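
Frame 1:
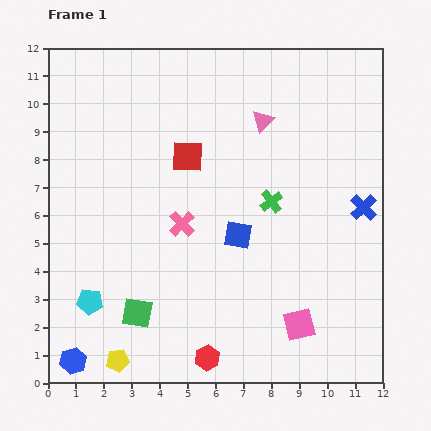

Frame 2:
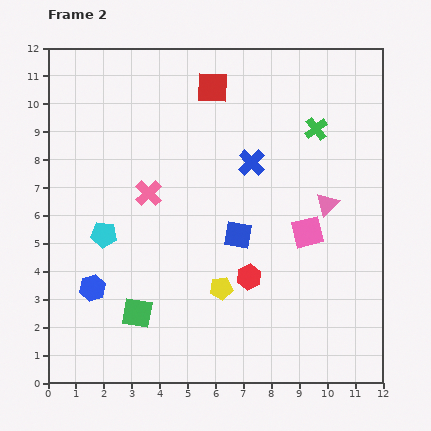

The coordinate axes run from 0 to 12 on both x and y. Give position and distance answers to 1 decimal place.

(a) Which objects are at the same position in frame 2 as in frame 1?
the blue square, the green square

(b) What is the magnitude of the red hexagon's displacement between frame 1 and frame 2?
3.3

The red hexagon moved from (5.7, 0.9) to (7.2, 3.8), a distance of √(1.5² + 2.9²) ≈ 3.3.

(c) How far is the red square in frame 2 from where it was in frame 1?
2.7

The red square moved from (5.0, 8.1) to (5.9, 10.6), a distance of √(0.9² + 2.5²) ≈ 2.7.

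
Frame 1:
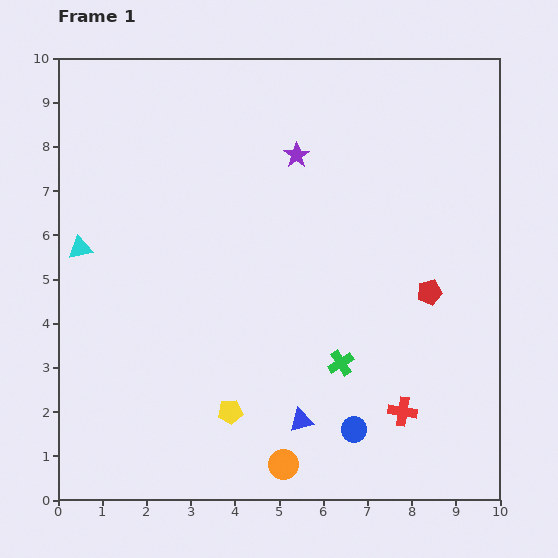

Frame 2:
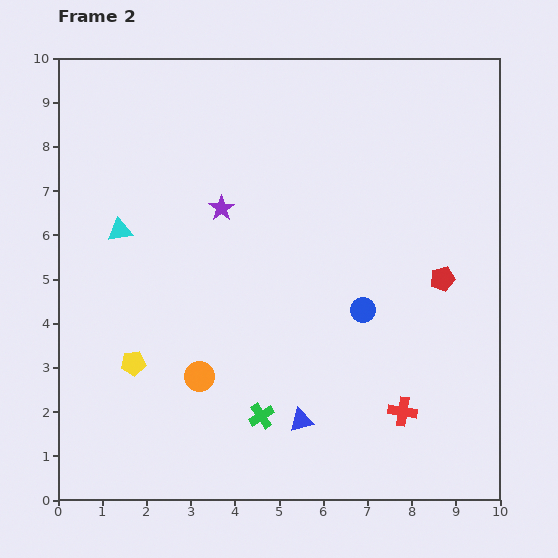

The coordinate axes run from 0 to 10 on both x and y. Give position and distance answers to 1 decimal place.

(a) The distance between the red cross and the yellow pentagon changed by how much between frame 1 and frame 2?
+2.3

Distance in frame 1: 3.9. Distance in frame 2: 6.2.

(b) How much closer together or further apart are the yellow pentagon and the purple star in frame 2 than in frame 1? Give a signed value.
-2.0

Distance in frame 1: 6.0. Distance in frame 2: 4.0.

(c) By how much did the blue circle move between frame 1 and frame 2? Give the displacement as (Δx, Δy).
(0.2, 2.7)

The blue circle was at (6.7, 1.6) in frame 1 and (6.9, 4.3) in frame 2.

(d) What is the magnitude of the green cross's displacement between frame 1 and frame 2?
2.2

The green cross moved from (6.4, 3.1) to (4.6, 1.9), a distance of √(1.8² + 1.2²) ≈ 2.2.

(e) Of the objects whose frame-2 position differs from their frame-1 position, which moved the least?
the red pentagon

(moved 0.4)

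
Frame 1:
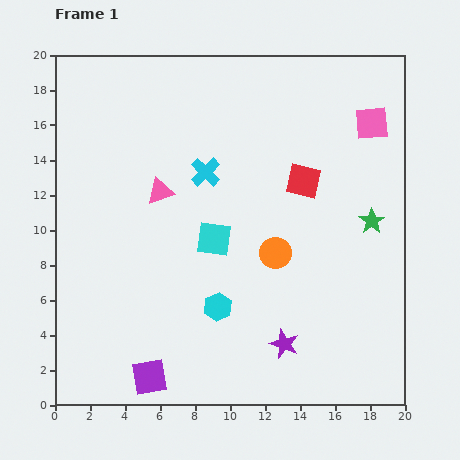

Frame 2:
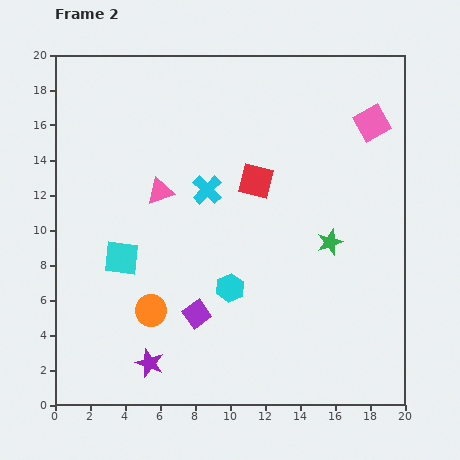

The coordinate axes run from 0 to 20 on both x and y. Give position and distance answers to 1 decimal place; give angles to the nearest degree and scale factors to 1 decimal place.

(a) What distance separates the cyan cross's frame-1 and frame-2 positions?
1.0

The cyan cross moved from (8.6, 13.3) to (8.7, 12.3), a distance of √(0.1² + 1.0²) ≈ 1.0.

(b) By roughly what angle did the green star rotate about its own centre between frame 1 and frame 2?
15° clockwise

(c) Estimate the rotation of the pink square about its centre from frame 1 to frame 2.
24° counter-clockwise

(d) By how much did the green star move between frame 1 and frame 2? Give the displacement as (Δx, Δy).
(-2.4, -1.2)

The green star was at (18.1, 10.5) in frame 1 and (15.7, 9.3) in frame 2.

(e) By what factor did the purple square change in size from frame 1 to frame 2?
0.7×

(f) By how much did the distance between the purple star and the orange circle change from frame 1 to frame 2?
-2.2

Distance in frame 1: 5.2. Distance in frame 2: 3.0.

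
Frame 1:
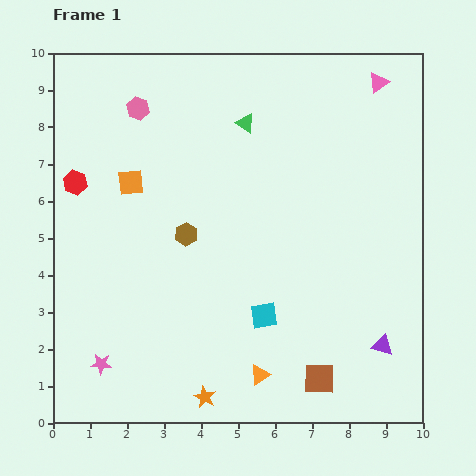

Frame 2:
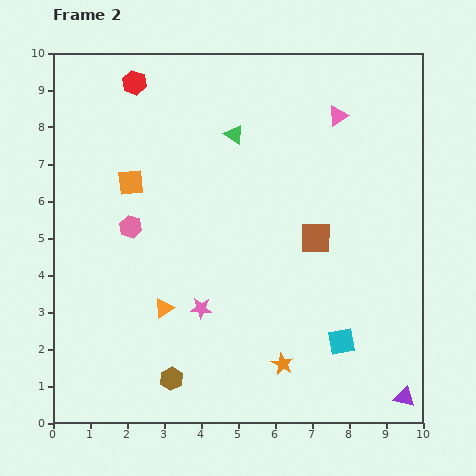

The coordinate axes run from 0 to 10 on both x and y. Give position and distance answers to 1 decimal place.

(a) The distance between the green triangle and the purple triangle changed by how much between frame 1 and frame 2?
+1.5

Distance in frame 1: 7.0. Distance in frame 2: 8.5.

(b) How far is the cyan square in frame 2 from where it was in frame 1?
2.2

The cyan square moved from (5.7, 2.9) to (7.8, 2.2), a distance of √(2.1² + 0.7²) ≈ 2.2.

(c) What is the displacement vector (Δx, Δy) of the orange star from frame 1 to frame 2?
(2.1, 0.9)

The orange star was at (4.1, 0.7) in frame 1 and (6.2, 1.6) in frame 2.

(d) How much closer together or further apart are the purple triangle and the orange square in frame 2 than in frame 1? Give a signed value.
+1.3

Distance in frame 1: 8.1. Distance in frame 2: 9.4.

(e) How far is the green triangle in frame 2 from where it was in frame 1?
0.4

The green triangle moved from (5.2, 8.1) to (4.9, 7.8), a distance of √(0.3² + 0.3²) ≈ 0.4.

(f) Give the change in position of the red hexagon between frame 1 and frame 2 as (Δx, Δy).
(1.6, 2.7)

The red hexagon was at (0.6, 6.5) in frame 1 and (2.2, 9.2) in frame 2.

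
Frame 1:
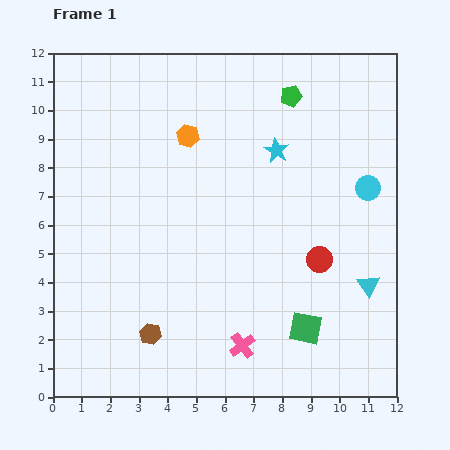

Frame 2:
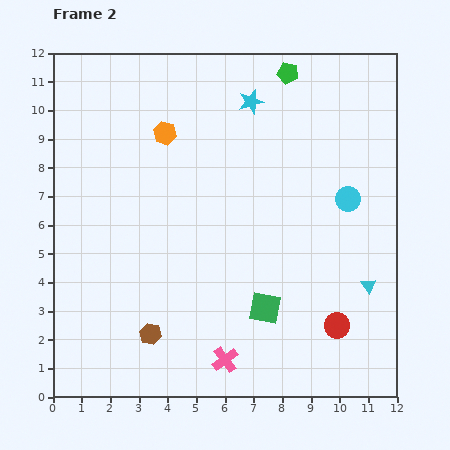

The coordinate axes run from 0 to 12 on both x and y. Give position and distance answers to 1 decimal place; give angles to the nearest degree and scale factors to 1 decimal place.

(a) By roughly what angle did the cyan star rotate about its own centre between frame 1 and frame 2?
26° clockwise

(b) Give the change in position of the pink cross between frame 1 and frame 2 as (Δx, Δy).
(-0.6, -0.5)

The pink cross was at (6.6, 1.8) in frame 1 and (6.0, 1.3) in frame 2.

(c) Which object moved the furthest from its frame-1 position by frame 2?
the red circle

(moved 2.4; next 1.9)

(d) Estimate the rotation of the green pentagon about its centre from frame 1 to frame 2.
27° clockwise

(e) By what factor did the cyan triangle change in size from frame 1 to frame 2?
0.7×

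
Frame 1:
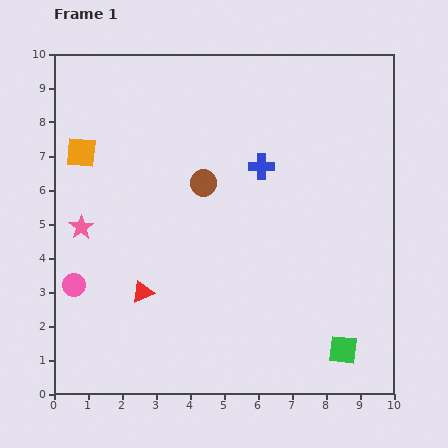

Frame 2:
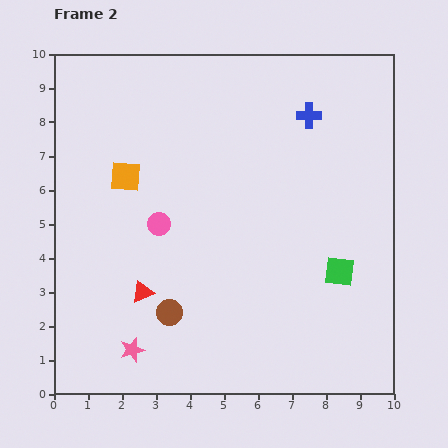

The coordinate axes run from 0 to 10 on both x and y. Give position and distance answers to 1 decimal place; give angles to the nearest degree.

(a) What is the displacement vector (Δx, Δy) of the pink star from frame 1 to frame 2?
(1.5, -3.6)

The pink star was at (0.8, 4.9) in frame 1 and (2.3, 1.3) in frame 2.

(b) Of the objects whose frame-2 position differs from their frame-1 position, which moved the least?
the orange square

(moved 1.5)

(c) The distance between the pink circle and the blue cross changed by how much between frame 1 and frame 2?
-1.1

Distance in frame 1: 6.5. Distance in frame 2: 5.4.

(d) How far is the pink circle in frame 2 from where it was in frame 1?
3.1

The pink circle moved from (0.6, 3.2) to (3.1, 5.0), a distance of √(2.5² + 1.8²) ≈ 3.1.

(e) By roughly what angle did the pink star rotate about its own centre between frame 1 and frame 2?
17° clockwise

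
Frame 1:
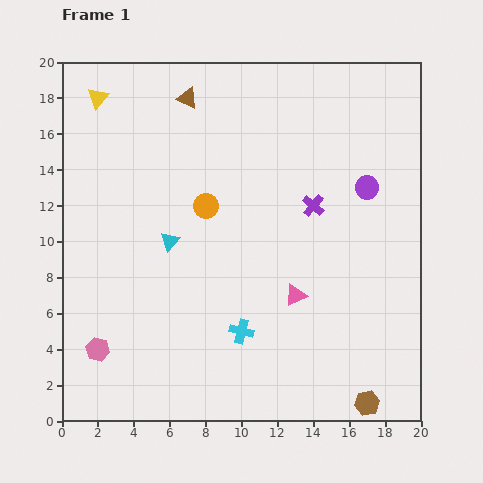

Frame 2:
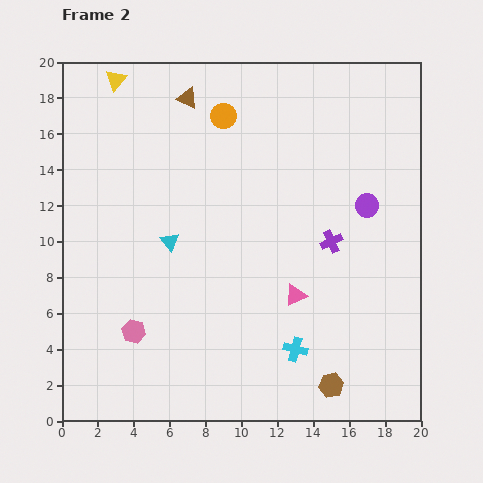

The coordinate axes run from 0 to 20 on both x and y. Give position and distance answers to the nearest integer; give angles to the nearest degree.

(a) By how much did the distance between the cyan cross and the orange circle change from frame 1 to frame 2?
+7

Distance in frame 1: 7. Distance in frame 2: 14.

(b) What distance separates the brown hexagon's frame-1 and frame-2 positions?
2

The brown hexagon moved from (17, 1) to (15, 2), a distance of √(2² + 1²) ≈ 2.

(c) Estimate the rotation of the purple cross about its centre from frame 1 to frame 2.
26° clockwise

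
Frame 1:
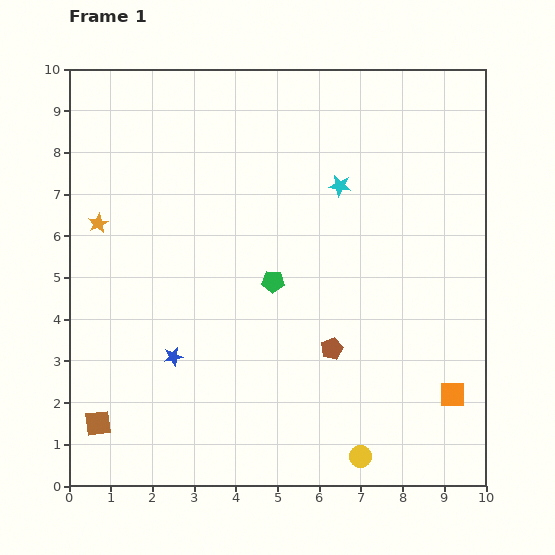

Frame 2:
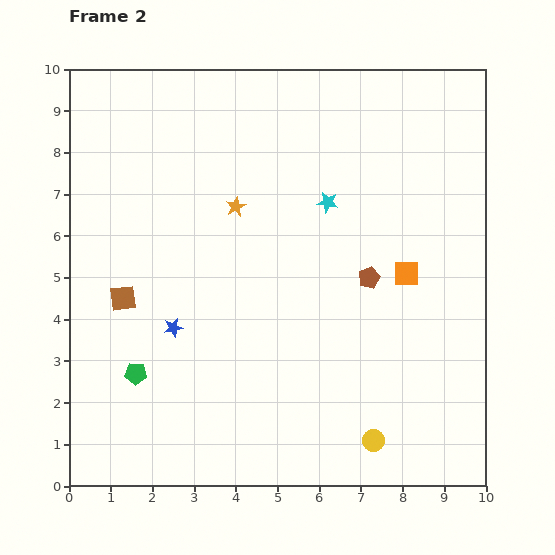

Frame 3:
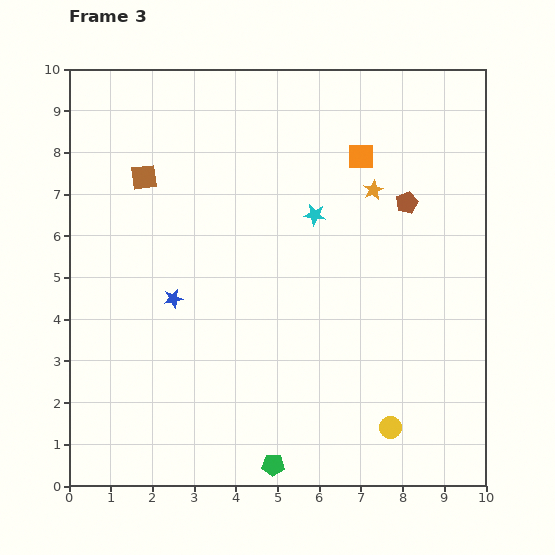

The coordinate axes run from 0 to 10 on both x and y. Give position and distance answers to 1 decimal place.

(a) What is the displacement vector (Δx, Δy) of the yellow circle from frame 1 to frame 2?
(0.3, 0.4)

The yellow circle was at (7.0, 0.7) in frame 1 and (7.3, 1.1) in frame 2.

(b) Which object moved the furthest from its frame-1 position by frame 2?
the green pentagon

(moved 4.0; next 3.3)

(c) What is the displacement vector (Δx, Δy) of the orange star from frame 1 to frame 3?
(6.6, 0.8)

The orange star was at (0.7, 6.3) in frame 1 and (7.3, 7.1) in frame 3.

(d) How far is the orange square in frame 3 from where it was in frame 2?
3.0

The orange square moved from (8.1, 5.1) to (7.0, 7.9), a distance of √(1.1² + 2.8²) ≈ 3.0.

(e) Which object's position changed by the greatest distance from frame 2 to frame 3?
the green pentagon

(moved 4.0; next 3.3)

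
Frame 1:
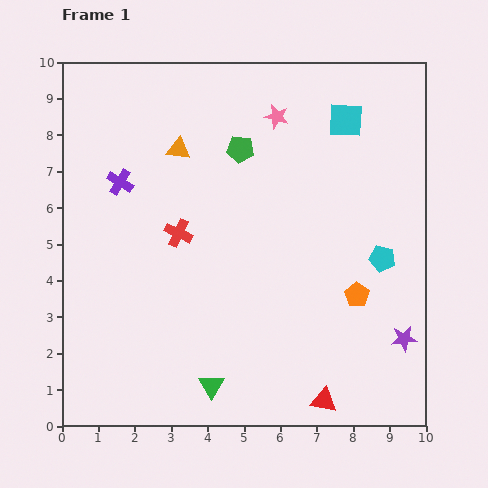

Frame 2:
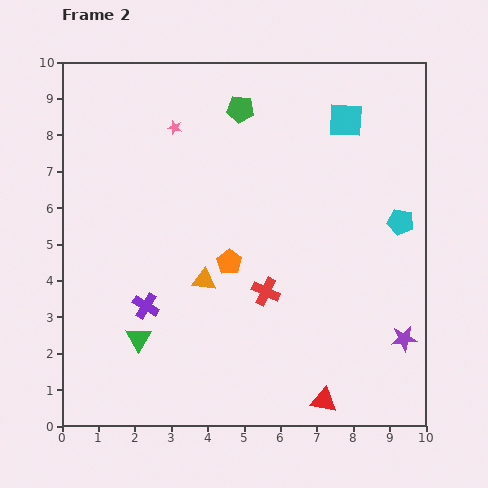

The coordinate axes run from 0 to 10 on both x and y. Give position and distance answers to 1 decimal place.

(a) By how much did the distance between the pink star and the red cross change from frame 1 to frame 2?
+0.9

Distance in frame 1: 4.2. Distance in frame 2: 5.1.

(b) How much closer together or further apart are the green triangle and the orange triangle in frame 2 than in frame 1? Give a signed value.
-4.2

Distance in frame 1: 6.6. Distance in frame 2: 2.4.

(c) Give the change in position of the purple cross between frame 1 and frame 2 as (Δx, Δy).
(0.7, -3.4)

The purple cross was at (1.6, 6.7) in frame 1 and (2.3, 3.3) in frame 2.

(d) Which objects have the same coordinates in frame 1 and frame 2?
the red triangle, the purple star, the cyan square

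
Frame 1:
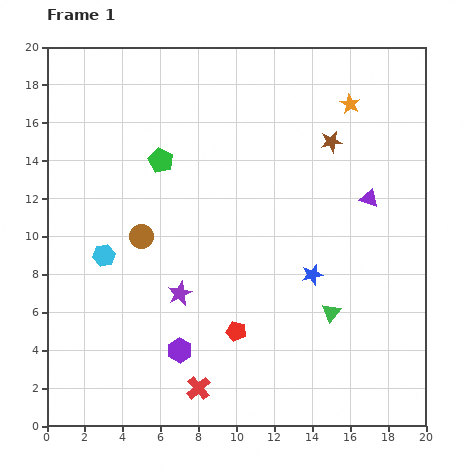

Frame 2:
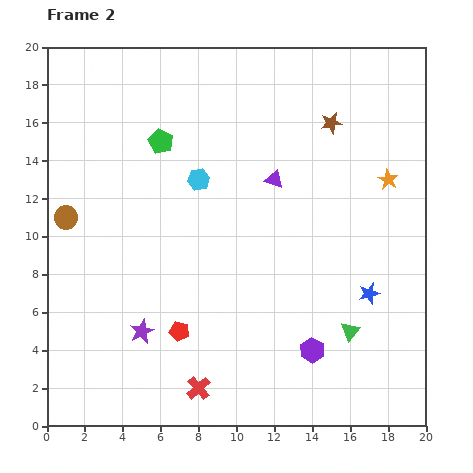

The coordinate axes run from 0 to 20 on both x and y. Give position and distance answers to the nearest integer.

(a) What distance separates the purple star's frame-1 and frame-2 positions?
3

The purple star moved from (7, 7) to (5, 5), a distance of √(2² + 2²) ≈ 3.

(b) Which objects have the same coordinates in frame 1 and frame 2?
the red cross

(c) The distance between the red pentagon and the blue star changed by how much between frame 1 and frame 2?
+5

Distance in frame 1: 5. Distance in frame 2: 10.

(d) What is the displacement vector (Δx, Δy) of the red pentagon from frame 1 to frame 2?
(-3, 0)

The red pentagon was at (10, 5) in frame 1 and (7, 5) in frame 2.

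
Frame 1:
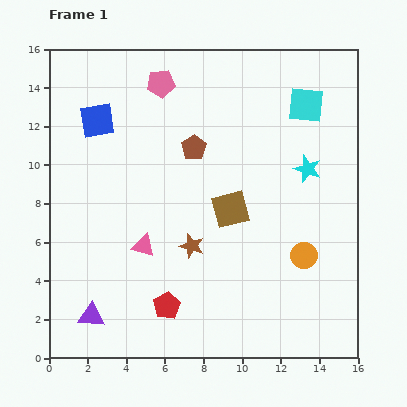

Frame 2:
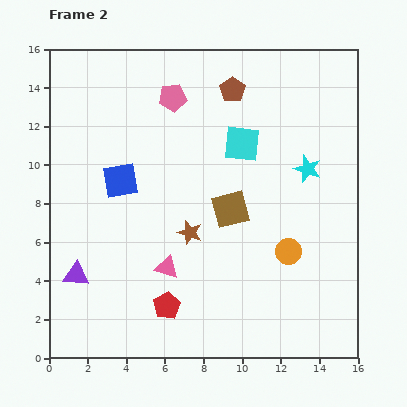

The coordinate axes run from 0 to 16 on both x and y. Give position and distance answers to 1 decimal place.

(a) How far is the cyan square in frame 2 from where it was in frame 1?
3.9

The cyan square moved from (13.3, 13.1) to (10.0, 11.1), a distance of √(3.3² + 2.0²) ≈ 3.9.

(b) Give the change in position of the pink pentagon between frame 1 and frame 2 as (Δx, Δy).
(0.6, -0.7)

The pink pentagon was at (5.8, 14.2) in frame 1 and (6.4, 13.5) in frame 2.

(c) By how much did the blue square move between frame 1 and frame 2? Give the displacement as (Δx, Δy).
(1.2, -3.1)

The blue square was at (2.5, 12.3) in frame 1 and (3.7, 9.2) in frame 2.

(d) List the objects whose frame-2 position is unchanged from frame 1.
the red pentagon, the brown square, the cyan star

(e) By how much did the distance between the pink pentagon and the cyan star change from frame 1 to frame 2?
-0.9

Distance in frame 1: 8.8. Distance in frame 2: 7.9.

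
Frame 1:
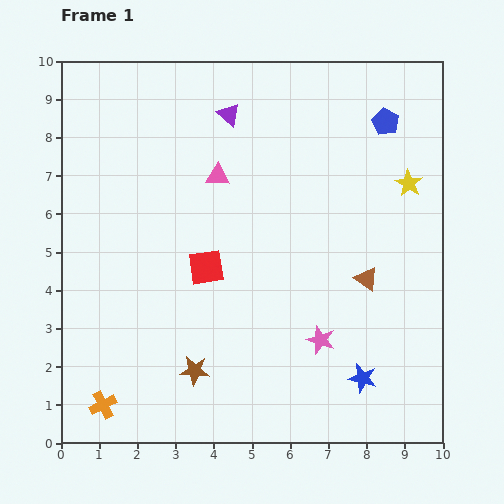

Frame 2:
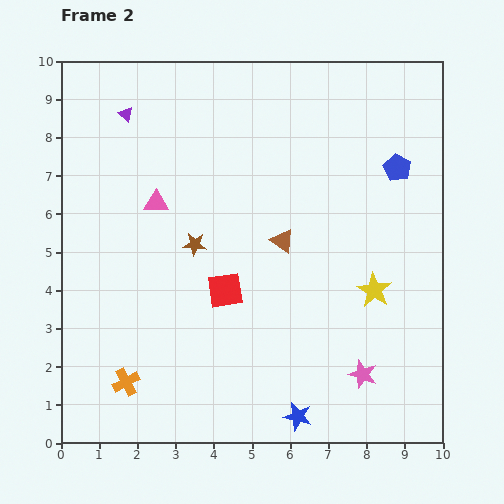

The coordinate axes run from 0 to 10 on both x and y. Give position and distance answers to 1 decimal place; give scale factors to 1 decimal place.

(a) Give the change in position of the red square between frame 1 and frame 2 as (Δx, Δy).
(0.5, -0.6)

The red square was at (3.8, 4.6) in frame 1 and (4.3, 4.0) in frame 2.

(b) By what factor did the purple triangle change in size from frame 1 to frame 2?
0.6×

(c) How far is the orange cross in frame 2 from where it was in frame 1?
0.8

The orange cross moved from (1.1, 1.0) to (1.7, 1.6), a distance of √(0.6² + 0.6²) ≈ 0.8.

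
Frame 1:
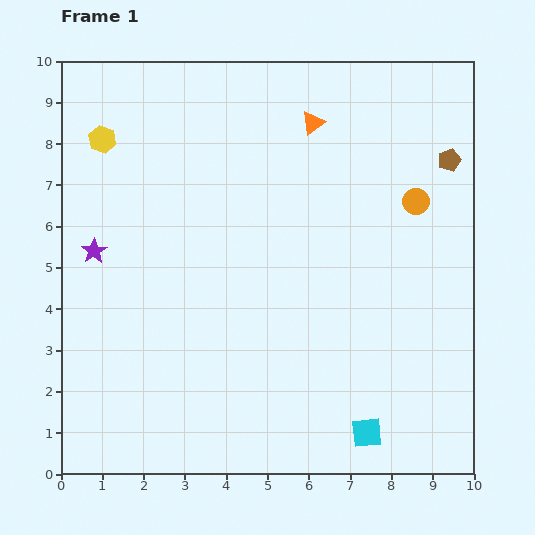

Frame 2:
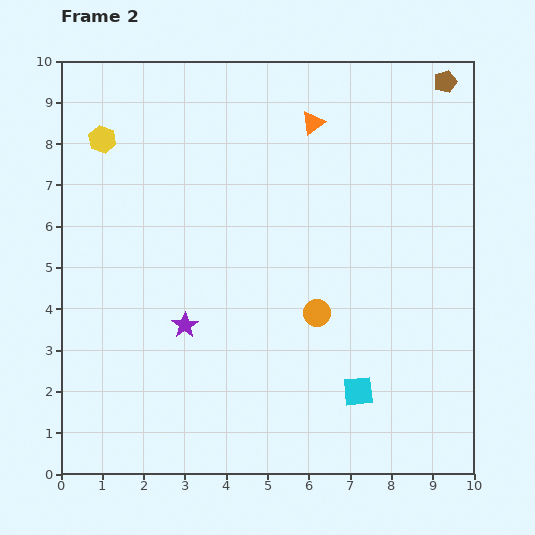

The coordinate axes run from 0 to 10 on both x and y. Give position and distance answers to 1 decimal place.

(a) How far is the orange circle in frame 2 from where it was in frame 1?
3.6

The orange circle moved from (8.6, 6.6) to (6.2, 3.9), a distance of √(2.4² + 2.7²) ≈ 3.6.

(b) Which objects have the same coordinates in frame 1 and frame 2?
the orange triangle, the yellow hexagon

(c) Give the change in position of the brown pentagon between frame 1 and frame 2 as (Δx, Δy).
(-0.1, 1.9)

The brown pentagon was at (9.4, 7.6) in frame 1 and (9.3, 9.5) in frame 2.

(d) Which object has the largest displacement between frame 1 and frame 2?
the orange circle

(moved 3.6; next 2.8)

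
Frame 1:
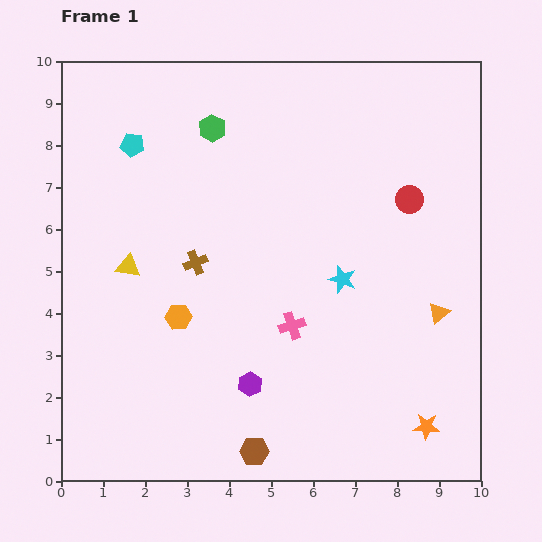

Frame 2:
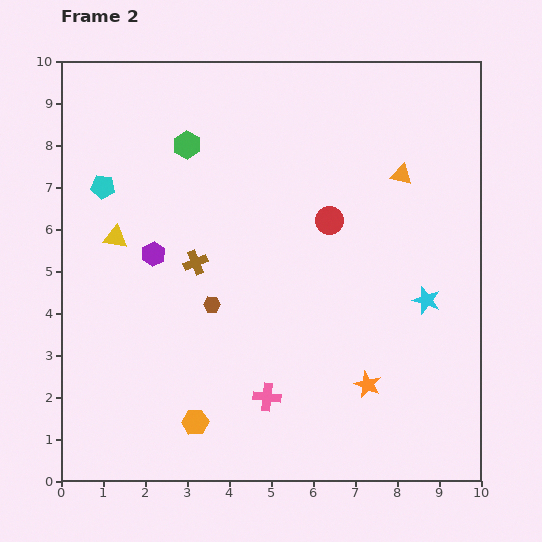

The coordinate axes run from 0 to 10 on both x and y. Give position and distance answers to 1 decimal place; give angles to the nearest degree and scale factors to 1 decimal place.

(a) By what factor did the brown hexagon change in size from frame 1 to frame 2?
0.6×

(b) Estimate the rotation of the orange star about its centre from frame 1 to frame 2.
21° clockwise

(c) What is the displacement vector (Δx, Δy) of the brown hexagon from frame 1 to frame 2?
(-1.0, 3.5)

The brown hexagon was at (4.6, 0.7) in frame 1 and (3.6, 4.2) in frame 2.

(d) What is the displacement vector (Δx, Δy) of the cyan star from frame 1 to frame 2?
(2.0, -0.5)

The cyan star was at (6.7, 4.8) in frame 1 and (8.7, 4.3) in frame 2.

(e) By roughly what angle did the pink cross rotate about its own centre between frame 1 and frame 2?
24° clockwise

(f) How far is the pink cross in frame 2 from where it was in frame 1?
1.8

The pink cross moved from (5.5, 3.7) to (4.9, 2.0), a distance of √(0.6² + 1.7²) ≈ 1.8.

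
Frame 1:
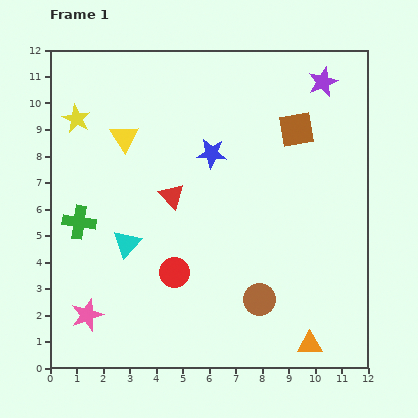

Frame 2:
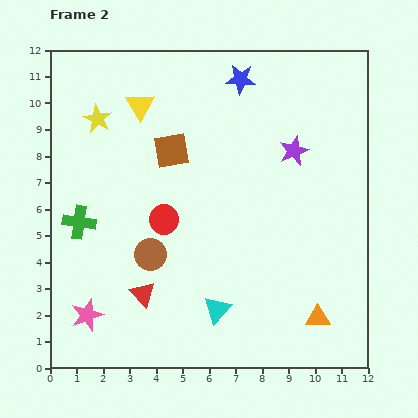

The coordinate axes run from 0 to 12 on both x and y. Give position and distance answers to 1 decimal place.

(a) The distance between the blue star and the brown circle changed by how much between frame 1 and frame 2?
+1.6

Distance in frame 1: 5.8. Distance in frame 2: 7.4.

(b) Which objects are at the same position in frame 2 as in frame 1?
the green cross, the pink star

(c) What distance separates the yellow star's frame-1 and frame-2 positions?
0.8

The yellow star moved from (1.0, 9.4) to (1.8, 9.4), a distance of √(0.8² + 0.0²) ≈ 0.8.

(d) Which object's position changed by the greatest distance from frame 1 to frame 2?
the brown square

(moved 4.8; next 4.4)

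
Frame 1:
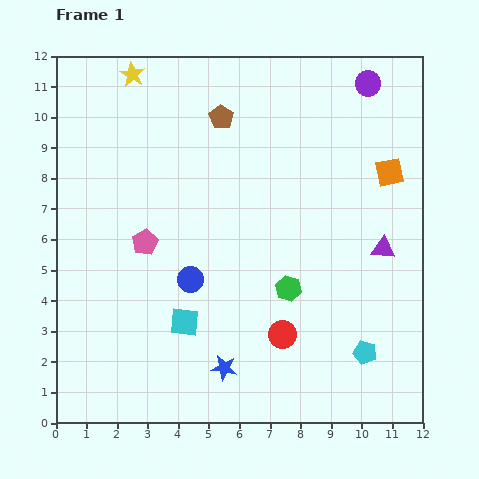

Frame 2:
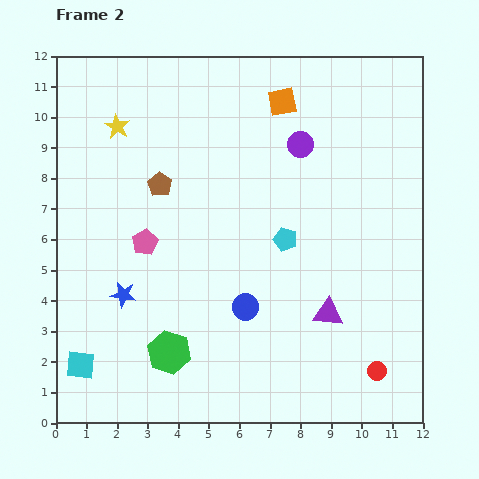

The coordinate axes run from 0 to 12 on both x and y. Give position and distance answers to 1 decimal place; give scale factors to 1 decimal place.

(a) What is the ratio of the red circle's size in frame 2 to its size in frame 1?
0.7×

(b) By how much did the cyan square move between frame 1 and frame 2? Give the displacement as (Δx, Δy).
(-3.4, -1.4)

The cyan square was at (4.2, 3.3) in frame 1 and (0.8, 1.9) in frame 2.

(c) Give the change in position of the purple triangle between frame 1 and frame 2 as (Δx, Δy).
(-1.8, -2.1)

The purple triangle was at (10.7, 5.7) in frame 1 and (8.9, 3.6) in frame 2.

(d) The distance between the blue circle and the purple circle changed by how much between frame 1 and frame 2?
-3.0

Distance in frame 1: 8.6. Distance in frame 2: 5.6.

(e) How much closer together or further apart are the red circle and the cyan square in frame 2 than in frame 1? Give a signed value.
+6.5

Distance in frame 1: 3.2. Distance in frame 2: 9.7.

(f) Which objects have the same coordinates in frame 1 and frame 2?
the pink pentagon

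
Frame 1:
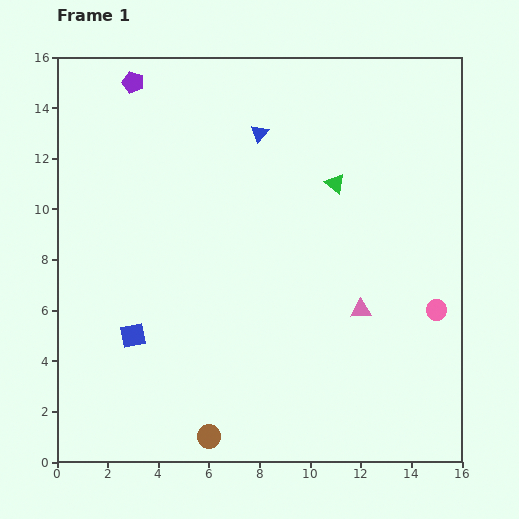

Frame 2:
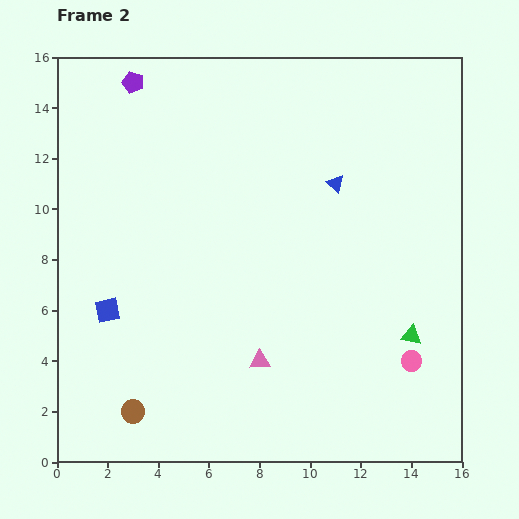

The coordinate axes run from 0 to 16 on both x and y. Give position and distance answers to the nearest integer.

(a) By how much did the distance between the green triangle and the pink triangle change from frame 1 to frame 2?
+1

Distance in frame 1: 5. Distance in frame 2: 6.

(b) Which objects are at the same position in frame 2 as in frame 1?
the purple pentagon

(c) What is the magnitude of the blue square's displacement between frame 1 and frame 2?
1

The blue square moved from (3, 5) to (2, 6), a distance of √(1² + 1²) ≈ 1.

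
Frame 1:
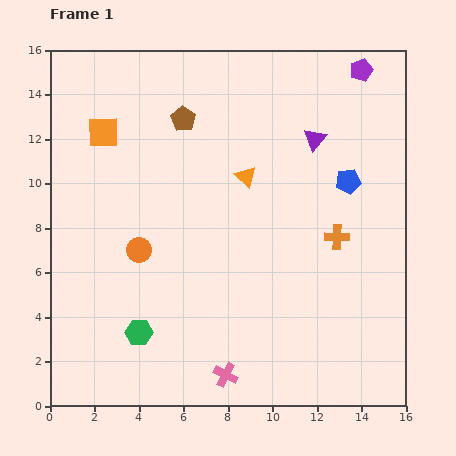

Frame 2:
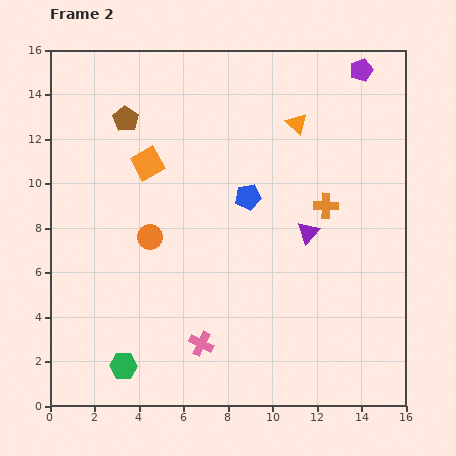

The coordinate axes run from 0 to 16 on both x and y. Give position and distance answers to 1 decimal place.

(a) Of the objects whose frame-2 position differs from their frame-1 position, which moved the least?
the orange circle

(moved 0.8)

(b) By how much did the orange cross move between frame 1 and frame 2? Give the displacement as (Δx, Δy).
(-0.5, 1.4)

The orange cross was at (12.9, 7.6) in frame 1 and (12.4, 9.0) in frame 2.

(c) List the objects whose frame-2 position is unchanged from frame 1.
the purple pentagon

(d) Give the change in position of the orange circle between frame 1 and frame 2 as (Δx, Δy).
(0.5, 0.6)

The orange circle was at (4.0, 7.0) in frame 1 and (4.5, 7.6) in frame 2.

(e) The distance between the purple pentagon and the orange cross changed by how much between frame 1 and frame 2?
-1.3

Distance in frame 1: 7.6. Distance in frame 2: 6.3.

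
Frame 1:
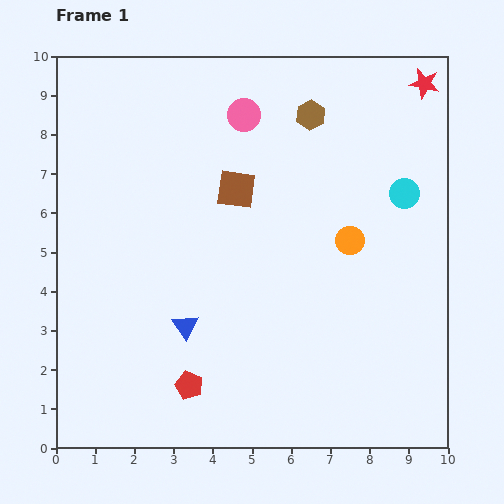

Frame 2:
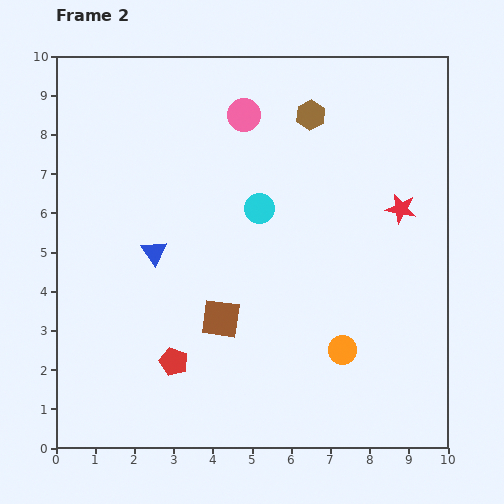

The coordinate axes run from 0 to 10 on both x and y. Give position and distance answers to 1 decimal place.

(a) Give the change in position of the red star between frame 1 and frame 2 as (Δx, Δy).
(-0.6, -3.2)

The red star was at (9.4, 9.3) in frame 1 and (8.8, 6.1) in frame 2.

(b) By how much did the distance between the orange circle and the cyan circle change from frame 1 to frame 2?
+2.4

Distance in frame 1: 1.8. Distance in frame 2: 4.2.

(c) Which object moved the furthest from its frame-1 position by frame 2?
the cyan circle

(moved 3.7; next 3.3)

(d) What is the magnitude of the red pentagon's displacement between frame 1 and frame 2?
0.7

The red pentagon moved from (3.4, 1.6) to (3.0, 2.2), a distance of √(0.4² + 0.6²) ≈ 0.7.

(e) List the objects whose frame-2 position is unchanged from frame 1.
the brown hexagon, the pink circle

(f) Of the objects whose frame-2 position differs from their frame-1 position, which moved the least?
the red pentagon

(moved 0.7)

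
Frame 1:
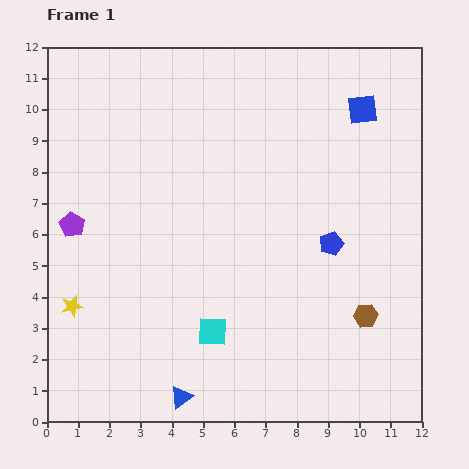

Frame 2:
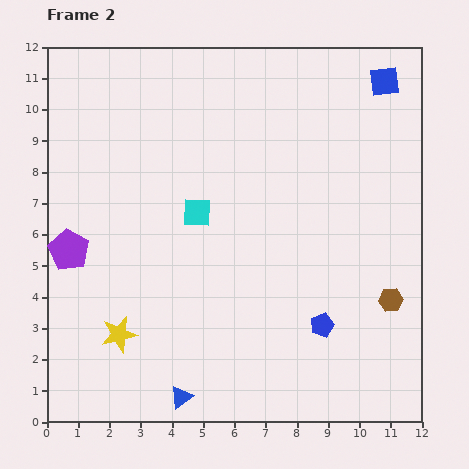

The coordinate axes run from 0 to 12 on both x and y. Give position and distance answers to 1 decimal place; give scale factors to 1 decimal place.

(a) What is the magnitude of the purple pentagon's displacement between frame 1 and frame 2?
0.8

The purple pentagon moved from (0.8, 6.3) to (0.7, 5.5), a distance of √(0.1² + 0.8²) ≈ 0.8.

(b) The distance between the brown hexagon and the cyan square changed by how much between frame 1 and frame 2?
+1.9

Distance in frame 1: 4.9. Distance in frame 2: 6.8.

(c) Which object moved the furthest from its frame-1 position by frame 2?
the cyan square

(moved 3.8; next 2.6)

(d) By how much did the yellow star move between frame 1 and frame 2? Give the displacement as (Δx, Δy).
(1.5, -0.9)

The yellow star was at (0.8, 3.7) in frame 1 and (2.3, 2.8) in frame 2.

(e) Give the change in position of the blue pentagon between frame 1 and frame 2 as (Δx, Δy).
(-0.3, -2.6)

The blue pentagon was at (9.1, 5.7) in frame 1 and (8.8, 3.1) in frame 2.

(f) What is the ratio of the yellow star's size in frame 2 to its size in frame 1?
1.6×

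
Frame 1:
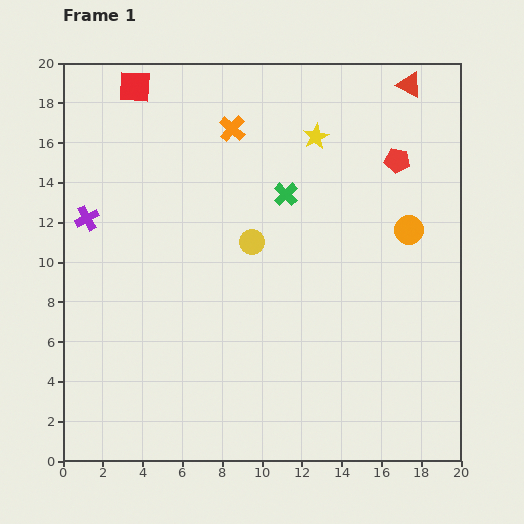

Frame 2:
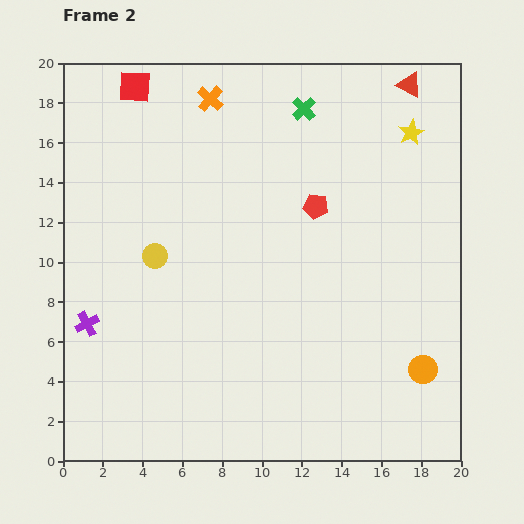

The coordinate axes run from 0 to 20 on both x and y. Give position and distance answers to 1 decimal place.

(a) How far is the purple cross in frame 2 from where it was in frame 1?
5.3

The purple cross moved from (1.2, 12.2) to (1.2, 6.9), a distance of √(0.0² + 5.3²) ≈ 5.3.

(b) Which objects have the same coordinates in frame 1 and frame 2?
the red square, the red triangle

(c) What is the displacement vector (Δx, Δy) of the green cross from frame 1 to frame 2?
(0.9, 4.3)

The green cross was at (11.2, 13.4) in frame 1 and (12.1, 17.7) in frame 2.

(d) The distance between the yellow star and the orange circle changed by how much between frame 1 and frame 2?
+5.3

Distance in frame 1: 6.6. Distance in frame 2: 11.9.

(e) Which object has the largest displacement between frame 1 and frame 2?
the orange circle

(moved 7.0; next 5.3)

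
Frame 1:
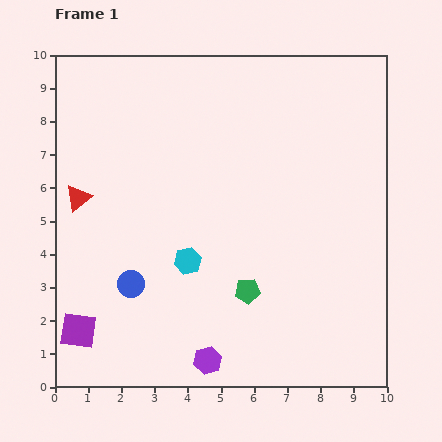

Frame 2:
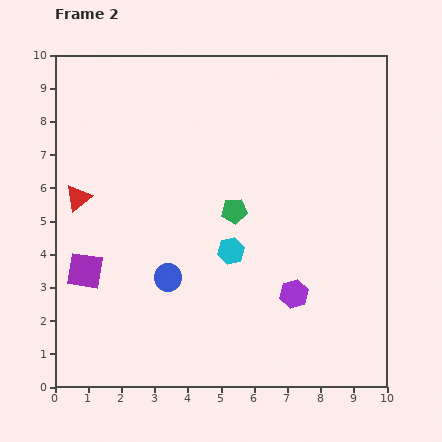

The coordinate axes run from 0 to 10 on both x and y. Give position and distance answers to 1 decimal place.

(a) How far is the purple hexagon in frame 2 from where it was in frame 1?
3.3

The purple hexagon moved from (4.6, 0.8) to (7.2, 2.8), a distance of √(2.6² + 2.0²) ≈ 3.3.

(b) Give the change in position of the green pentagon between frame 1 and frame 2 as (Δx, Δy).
(-0.4, 2.4)

The green pentagon was at (5.8, 2.9) in frame 1 and (5.4, 5.3) in frame 2.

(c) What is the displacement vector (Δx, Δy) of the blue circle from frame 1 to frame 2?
(1.1, 0.2)

The blue circle was at (2.3, 3.1) in frame 1 and (3.4, 3.3) in frame 2.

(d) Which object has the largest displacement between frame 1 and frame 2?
the purple hexagon

(moved 3.3; next 2.4)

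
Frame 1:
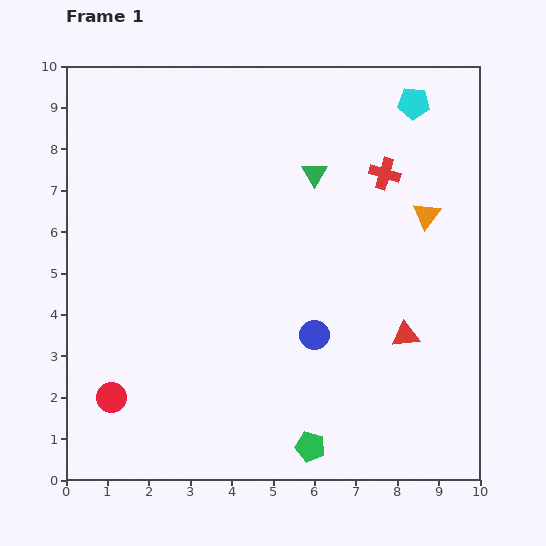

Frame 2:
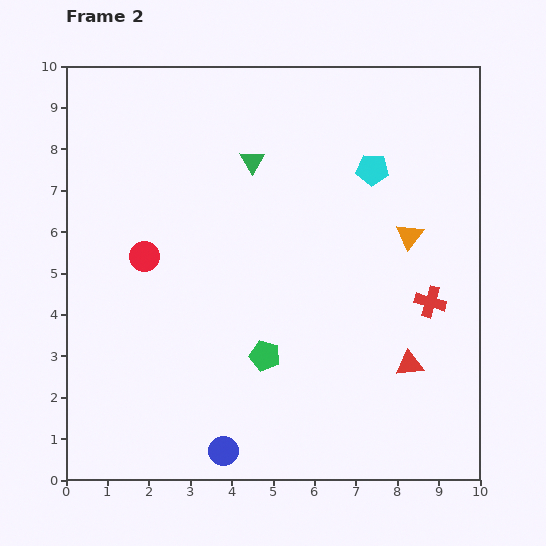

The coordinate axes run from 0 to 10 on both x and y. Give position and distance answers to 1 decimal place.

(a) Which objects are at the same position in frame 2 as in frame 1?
none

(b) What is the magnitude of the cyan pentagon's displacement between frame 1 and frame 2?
1.9

The cyan pentagon moved from (8.4, 9.1) to (7.4, 7.5), a distance of √(1.0² + 1.6²) ≈ 1.9.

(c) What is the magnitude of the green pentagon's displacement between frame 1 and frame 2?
2.5

The green pentagon moved from (5.9, 0.8) to (4.8, 3.0), a distance of √(1.1² + 2.2²) ≈ 2.5.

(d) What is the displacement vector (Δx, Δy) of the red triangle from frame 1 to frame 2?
(0.1, -0.7)

The red triangle was at (8.2, 3.5) in frame 1 and (8.3, 2.8) in frame 2.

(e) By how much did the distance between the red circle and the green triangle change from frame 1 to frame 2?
-3.8

Distance in frame 1: 7.3. Distance in frame 2: 3.5.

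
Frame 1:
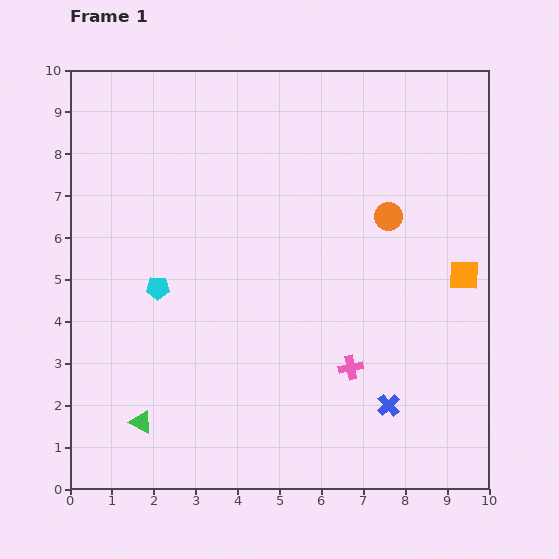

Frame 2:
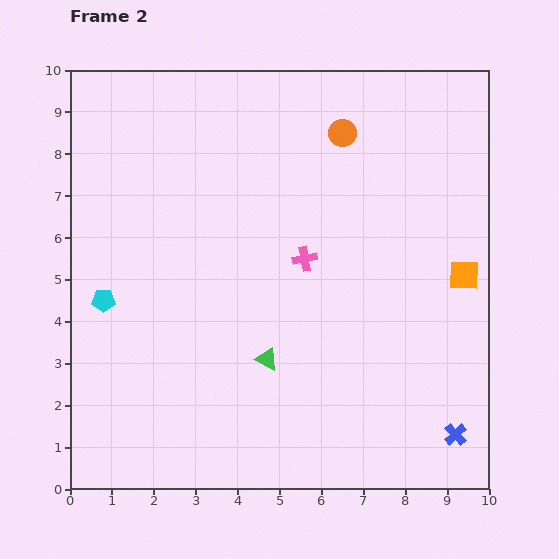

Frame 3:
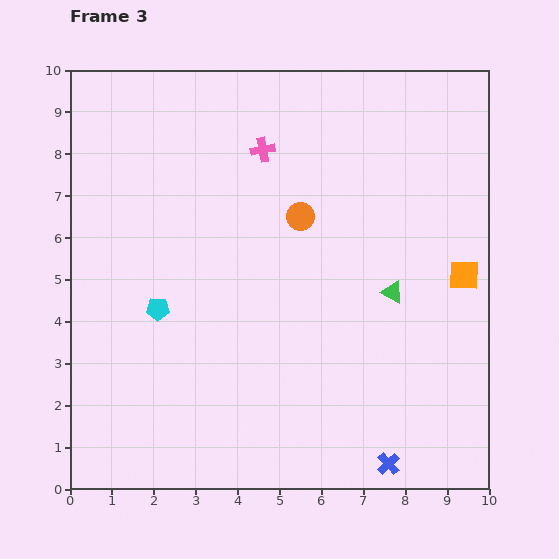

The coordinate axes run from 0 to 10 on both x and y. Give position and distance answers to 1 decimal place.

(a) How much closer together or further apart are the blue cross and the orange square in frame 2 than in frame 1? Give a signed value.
+0.2

Distance in frame 1: 3.6. Distance in frame 2: 3.8.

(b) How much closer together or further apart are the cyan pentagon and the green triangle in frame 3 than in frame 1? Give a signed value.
+2.4

Distance in frame 1: 3.2. Distance in frame 3: 5.6.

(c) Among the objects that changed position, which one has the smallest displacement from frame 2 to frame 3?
the cyan pentagon

(moved 1.3)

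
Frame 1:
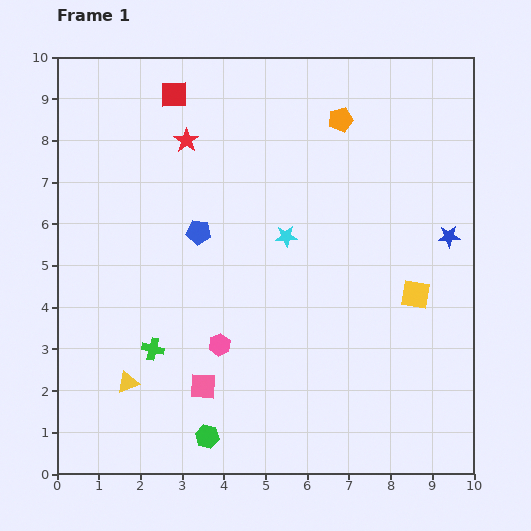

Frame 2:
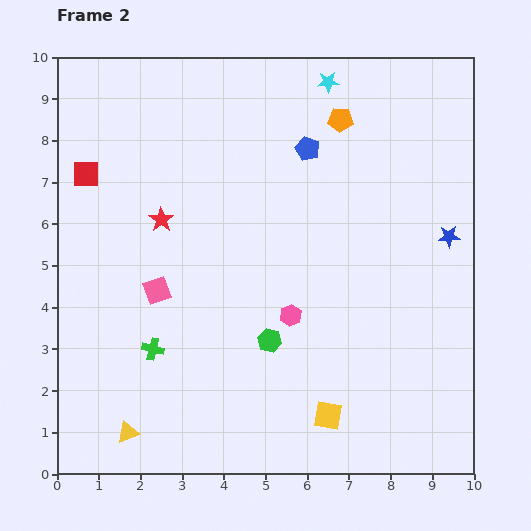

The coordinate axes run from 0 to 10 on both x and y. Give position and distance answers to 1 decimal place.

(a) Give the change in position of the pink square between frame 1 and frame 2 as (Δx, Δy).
(-1.1, 2.3)

The pink square was at (3.5, 2.1) in frame 1 and (2.4, 4.4) in frame 2.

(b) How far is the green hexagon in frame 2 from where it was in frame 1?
2.7

The green hexagon moved from (3.6, 0.9) to (5.1, 3.2), a distance of √(1.5² + 2.3²) ≈ 2.7.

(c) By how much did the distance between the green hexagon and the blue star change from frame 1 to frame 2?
-2.5

Distance in frame 1: 7.5. Distance in frame 2: 5.0.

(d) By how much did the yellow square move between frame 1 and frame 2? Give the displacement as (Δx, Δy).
(-2.1, -2.9)

The yellow square was at (8.6, 4.3) in frame 1 and (6.5, 1.4) in frame 2.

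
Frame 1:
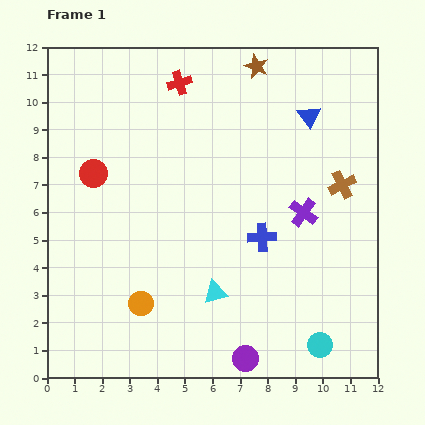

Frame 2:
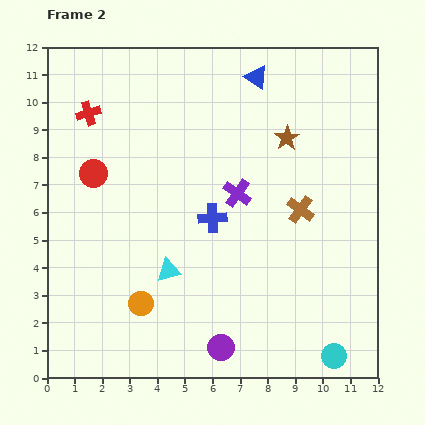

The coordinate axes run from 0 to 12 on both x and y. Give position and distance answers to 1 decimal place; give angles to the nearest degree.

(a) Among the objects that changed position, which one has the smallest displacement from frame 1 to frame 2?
the cyan circle

(moved 0.6)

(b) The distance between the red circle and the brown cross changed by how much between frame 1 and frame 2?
-1.4

Distance in frame 1: 9.0. Distance in frame 2: 7.6.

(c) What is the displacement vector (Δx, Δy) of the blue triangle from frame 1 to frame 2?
(-1.9, 1.4)

The blue triangle was at (9.5, 9.5) in frame 1 and (7.6, 10.9) in frame 2.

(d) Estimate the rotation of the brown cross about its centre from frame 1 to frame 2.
28° counter-clockwise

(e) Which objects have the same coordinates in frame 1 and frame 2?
the red circle, the orange circle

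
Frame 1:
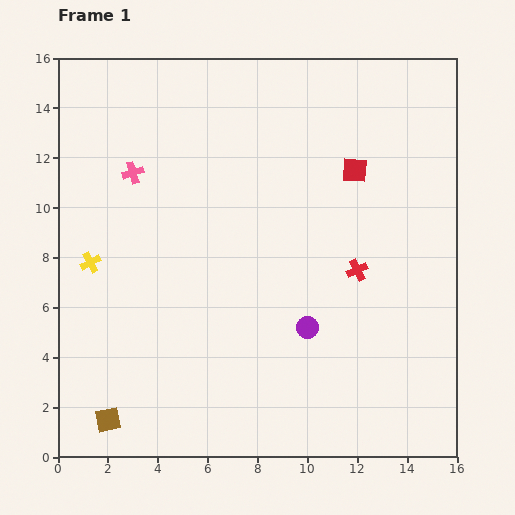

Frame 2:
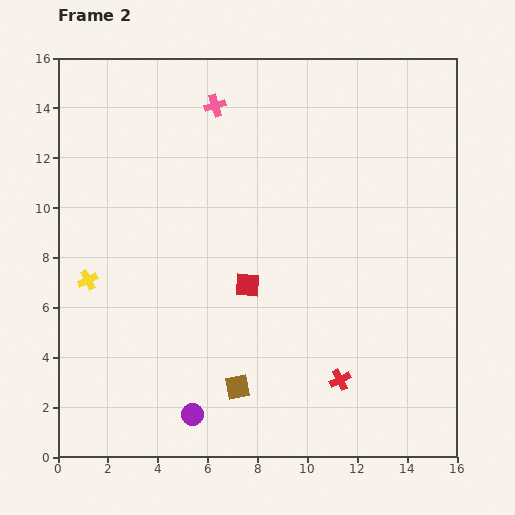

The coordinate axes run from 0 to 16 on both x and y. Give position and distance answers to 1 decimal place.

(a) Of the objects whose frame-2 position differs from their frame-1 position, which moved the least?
the yellow cross

(moved 0.7)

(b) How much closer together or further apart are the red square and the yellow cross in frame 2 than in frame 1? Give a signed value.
-4.8

Distance in frame 1: 11.2. Distance in frame 2: 6.4.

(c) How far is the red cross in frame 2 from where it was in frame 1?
4.5

The red cross moved from (12.0, 7.5) to (11.3, 3.1), a distance of √(0.7² + 4.4²) ≈ 4.5.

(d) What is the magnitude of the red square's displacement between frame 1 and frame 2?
6.3

The red square moved from (11.9, 11.5) to (7.6, 6.9), a distance of √(4.3² + 4.6²) ≈ 6.3.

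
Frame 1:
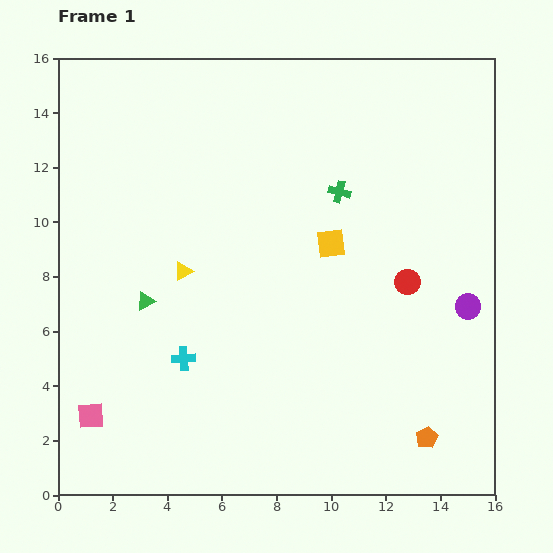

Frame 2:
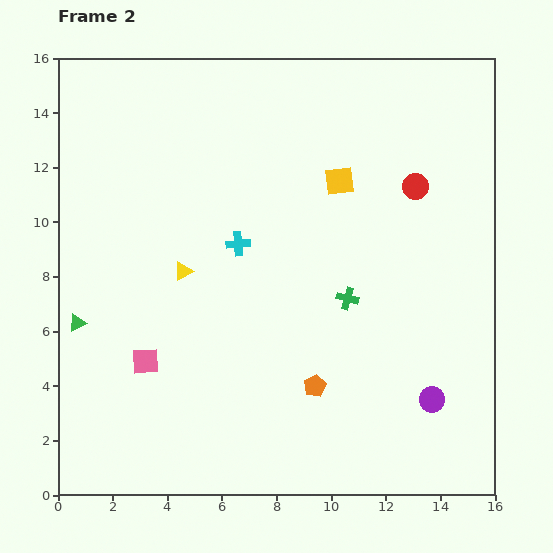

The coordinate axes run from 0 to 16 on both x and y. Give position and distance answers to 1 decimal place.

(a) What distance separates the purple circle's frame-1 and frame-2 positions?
3.6

The purple circle moved from (15.0, 6.9) to (13.7, 3.5), a distance of √(1.3² + 3.4²) ≈ 3.6.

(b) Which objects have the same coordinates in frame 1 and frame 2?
the yellow triangle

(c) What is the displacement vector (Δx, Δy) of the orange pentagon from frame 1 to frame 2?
(-4.1, 1.9)

The orange pentagon was at (13.5, 2.1) in frame 1 and (9.4, 4.0) in frame 2.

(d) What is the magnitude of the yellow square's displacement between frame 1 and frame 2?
2.3

The yellow square moved from (10.0, 9.2) to (10.3, 11.5), a distance of √(0.3² + 2.3²) ≈ 2.3.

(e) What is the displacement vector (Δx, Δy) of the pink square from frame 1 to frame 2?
(2.0, 2.0)

The pink square was at (1.2, 2.9) in frame 1 and (3.2, 4.9) in frame 2.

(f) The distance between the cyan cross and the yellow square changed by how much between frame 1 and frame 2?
-2.4

Distance in frame 1: 6.8. Distance in frame 2: 4.4.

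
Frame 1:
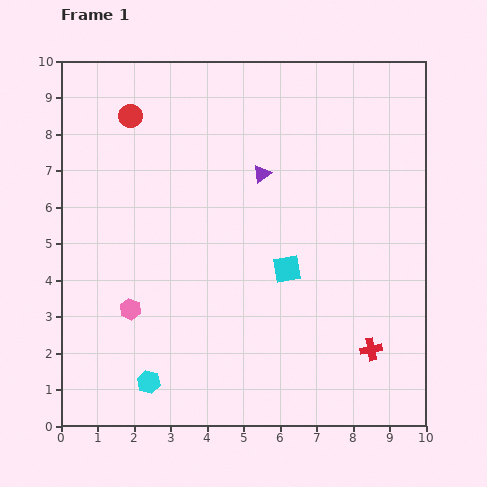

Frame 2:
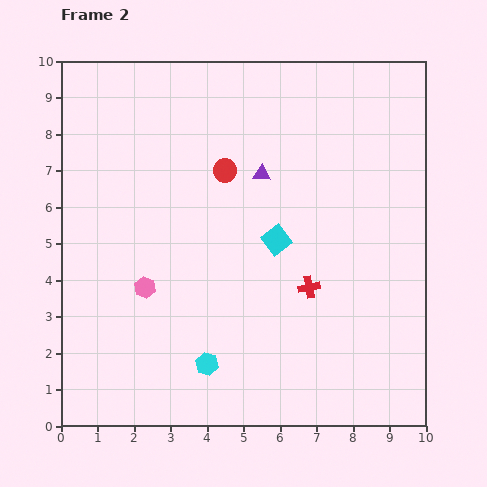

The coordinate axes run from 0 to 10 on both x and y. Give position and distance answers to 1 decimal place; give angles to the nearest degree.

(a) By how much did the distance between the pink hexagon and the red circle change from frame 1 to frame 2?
-1.4

Distance in frame 1: 5.3. Distance in frame 2: 3.9.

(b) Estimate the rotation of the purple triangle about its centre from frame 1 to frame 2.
42° clockwise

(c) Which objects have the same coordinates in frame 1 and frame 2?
the purple triangle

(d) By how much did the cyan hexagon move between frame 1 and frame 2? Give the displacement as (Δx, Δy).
(1.6, 0.5)

The cyan hexagon was at (2.4, 1.2) in frame 1 and (4.0, 1.7) in frame 2.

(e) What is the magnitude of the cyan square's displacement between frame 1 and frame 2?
0.9

The cyan square moved from (6.2, 4.3) to (5.9, 5.1), a distance of √(0.3² + 0.8²) ≈ 0.9.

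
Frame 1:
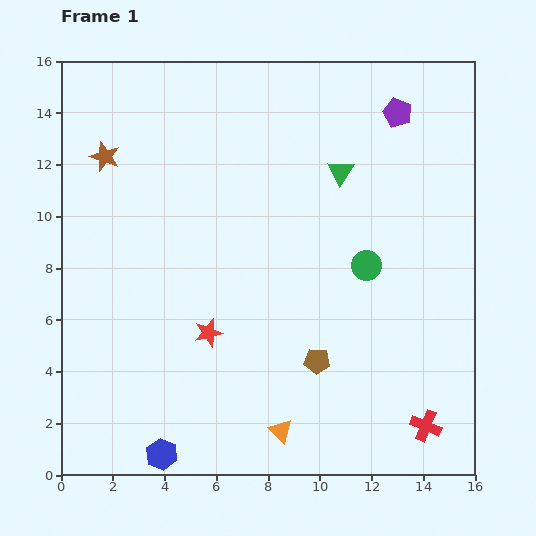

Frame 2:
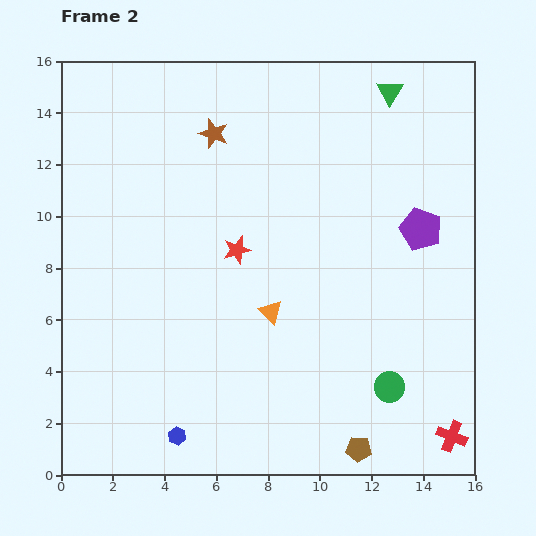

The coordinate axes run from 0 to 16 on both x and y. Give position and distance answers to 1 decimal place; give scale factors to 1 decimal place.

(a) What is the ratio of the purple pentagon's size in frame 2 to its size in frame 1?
1.5×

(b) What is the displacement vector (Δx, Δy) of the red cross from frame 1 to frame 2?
(1.0, -0.4)

The red cross was at (14.1, 1.9) in frame 1 and (15.1, 1.5) in frame 2.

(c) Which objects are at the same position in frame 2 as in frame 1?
none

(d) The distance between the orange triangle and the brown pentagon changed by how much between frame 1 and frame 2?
+3.3

Distance in frame 1: 3.0. Distance in frame 2: 6.3.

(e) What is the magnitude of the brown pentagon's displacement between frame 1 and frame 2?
3.8

The brown pentagon moved from (9.9, 4.4) to (11.5, 1.0), a distance of √(1.6² + 3.4²) ≈ 3.8.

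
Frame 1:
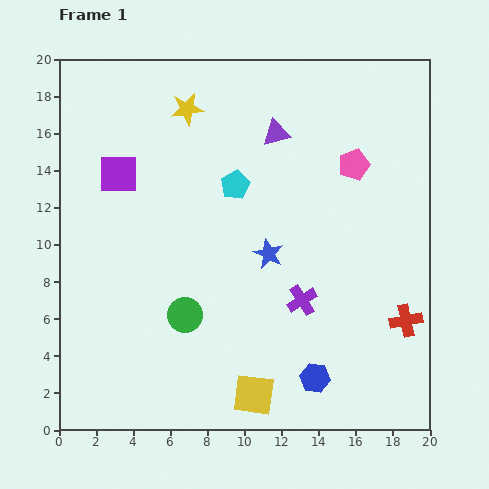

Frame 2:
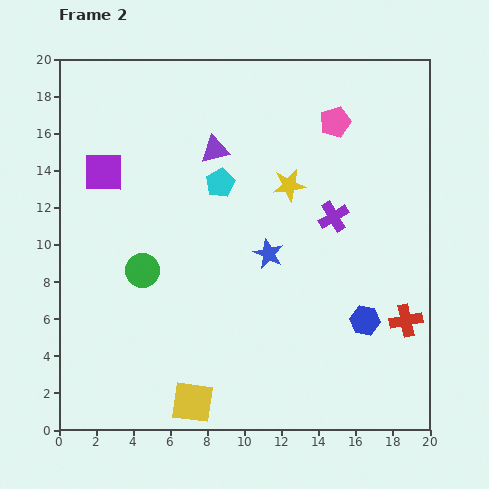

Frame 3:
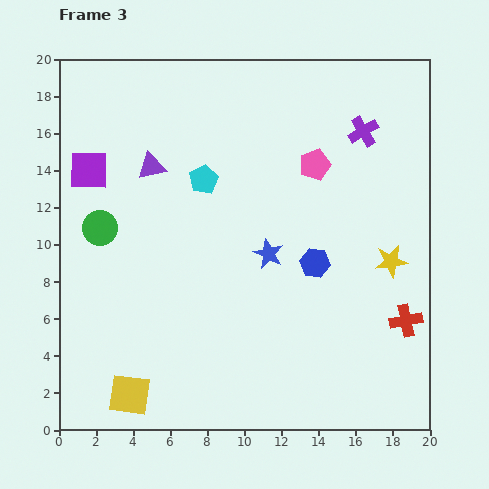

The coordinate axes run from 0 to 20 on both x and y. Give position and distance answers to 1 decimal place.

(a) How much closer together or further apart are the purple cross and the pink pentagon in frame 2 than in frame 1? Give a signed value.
-2.7

Distance in frame 1: 7.8. Distance in frame 2: 5.1.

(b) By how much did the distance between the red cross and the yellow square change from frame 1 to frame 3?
+6.3

Distance in frame 1: 9.1. Distance in frame 3: 15.4.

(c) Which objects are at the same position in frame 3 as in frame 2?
the blue star, the red cross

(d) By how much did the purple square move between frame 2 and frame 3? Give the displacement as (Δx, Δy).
(-0.8, 0.1)

The purple square was at (2.4, 13.9) in frame 2 and (1.6, 14.0) in frame 3.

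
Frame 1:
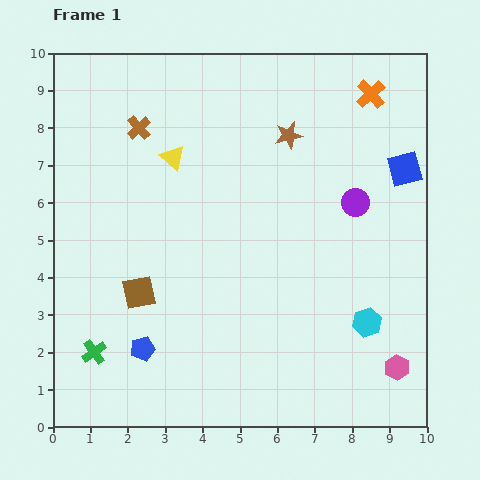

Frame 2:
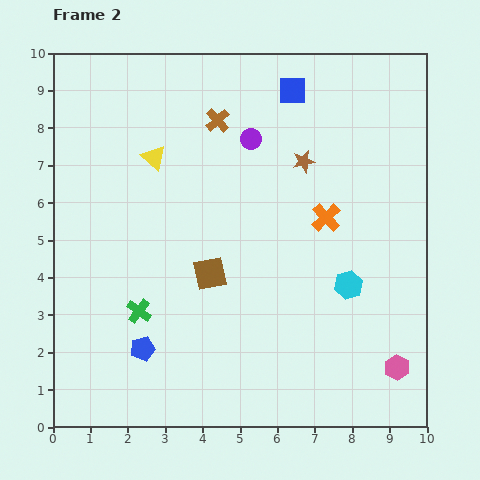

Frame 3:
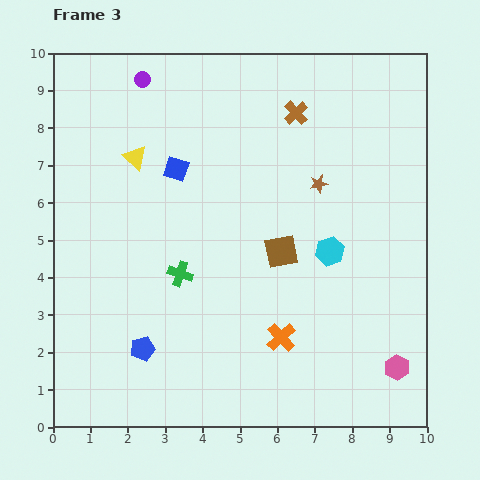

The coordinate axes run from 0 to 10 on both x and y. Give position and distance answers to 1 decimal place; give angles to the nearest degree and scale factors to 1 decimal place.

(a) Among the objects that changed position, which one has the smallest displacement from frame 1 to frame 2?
the yellow triangle

(moved 0.5)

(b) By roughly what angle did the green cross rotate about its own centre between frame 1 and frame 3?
36° counter-clockwise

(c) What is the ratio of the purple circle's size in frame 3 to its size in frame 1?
0.6×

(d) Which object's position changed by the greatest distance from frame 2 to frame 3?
the blue square

(moved 3.7; next 3.4)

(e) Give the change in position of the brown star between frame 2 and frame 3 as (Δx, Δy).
(0.4, -0.6)

The brown star was at (6.7, 7.1) in frame 2 and (7.1, 6.5) in frame 3.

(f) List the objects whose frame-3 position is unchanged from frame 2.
the pink hexagon, the blue pentagon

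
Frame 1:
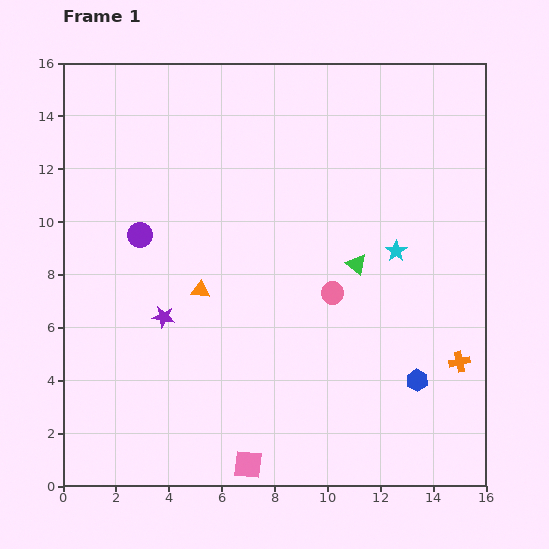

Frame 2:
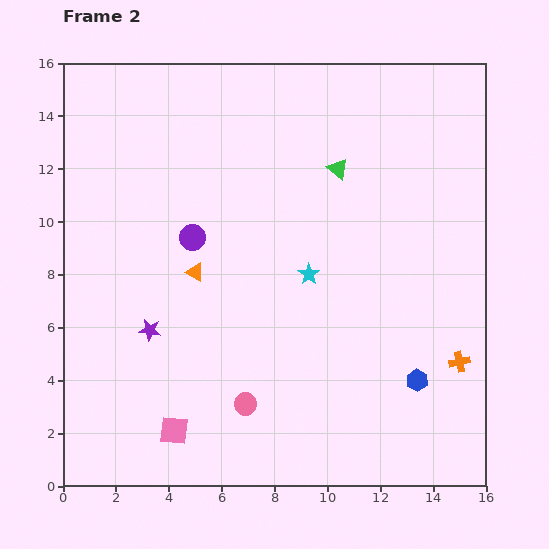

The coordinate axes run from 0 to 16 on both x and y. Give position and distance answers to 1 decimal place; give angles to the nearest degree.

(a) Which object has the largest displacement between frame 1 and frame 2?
the pink circle

(moved 5.3; next 3.7)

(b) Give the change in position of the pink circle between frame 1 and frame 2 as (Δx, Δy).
(-3.3, -4.2)

The pink circle was at (10.2, 7.3) in frame 1 and (6.9, 3.1) in frame 2.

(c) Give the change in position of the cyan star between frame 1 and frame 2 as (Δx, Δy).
(-3.3, -0.9)

The cyan star was at (12.6, 8.9) in frame 1 and (9.3, 8.0) in frame 2.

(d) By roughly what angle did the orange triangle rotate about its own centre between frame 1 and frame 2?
22° clockwise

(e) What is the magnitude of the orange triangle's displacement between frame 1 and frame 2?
0.7

The orange triangle moved from (5.2, 7.4) to (5.0, 8.1), a distance of √(0.2² + 0.7²) ≈ 0.7.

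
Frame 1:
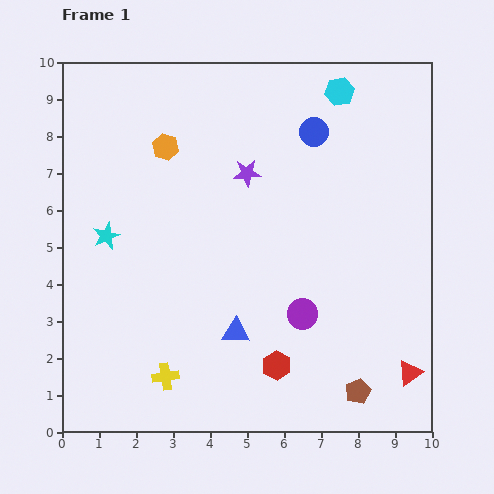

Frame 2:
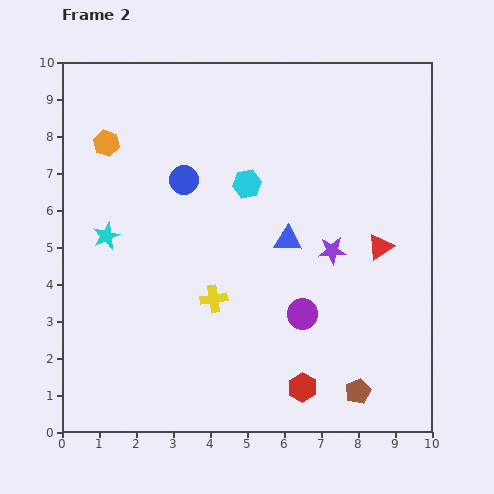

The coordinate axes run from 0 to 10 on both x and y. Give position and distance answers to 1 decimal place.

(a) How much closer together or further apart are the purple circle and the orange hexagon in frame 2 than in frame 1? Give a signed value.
+1.2

Distance in frame 1: 5.8. Distance in frame 2: 7.0.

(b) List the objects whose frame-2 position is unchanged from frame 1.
the cyan star, the brown pentagon, the purple circle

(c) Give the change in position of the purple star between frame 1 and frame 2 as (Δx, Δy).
(2.3, -2.1)

The purple star was at (5.0, 7.0) in frame 1 and (7.3, 4.9) in frame 2.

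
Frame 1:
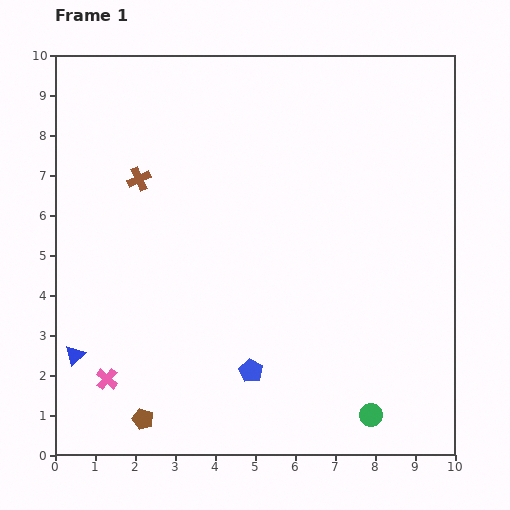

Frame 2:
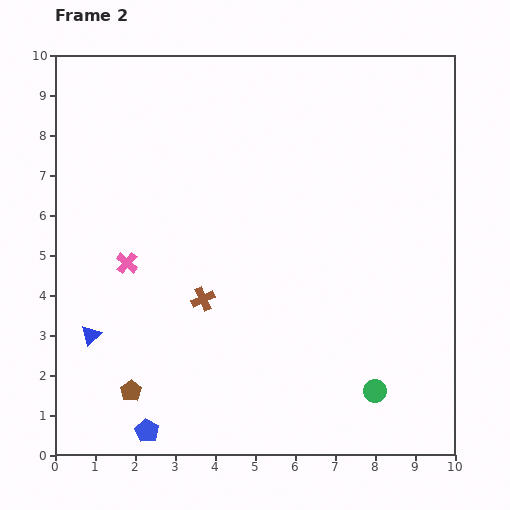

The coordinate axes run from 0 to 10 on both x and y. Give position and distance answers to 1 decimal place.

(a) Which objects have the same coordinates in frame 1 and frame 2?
none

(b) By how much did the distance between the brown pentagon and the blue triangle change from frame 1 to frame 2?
-0.6

Distance in frame 1: 2.3. Distance in frame 2: 1.7.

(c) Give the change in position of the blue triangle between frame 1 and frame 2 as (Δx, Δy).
(0.4, 0.5)

The blue triangle was at (0.5, 2.5) in frame 1 and (0.9, 3.0) in frame 2.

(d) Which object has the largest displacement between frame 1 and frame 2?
the brown cross

(moved 3.4; next 3.0)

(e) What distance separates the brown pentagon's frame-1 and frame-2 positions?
0.8

The brown pentagon moved from (2.2, 0.9) to (1.9, 1.6), a distance of √(0.3² + 0.7²) ≈ 0.8.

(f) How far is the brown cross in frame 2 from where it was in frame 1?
3.4

The brown cross moved from (2.1, 6.9) to (3.7, 3.9), a distance of √(1.6² + 3.0²) ≈ 3.4.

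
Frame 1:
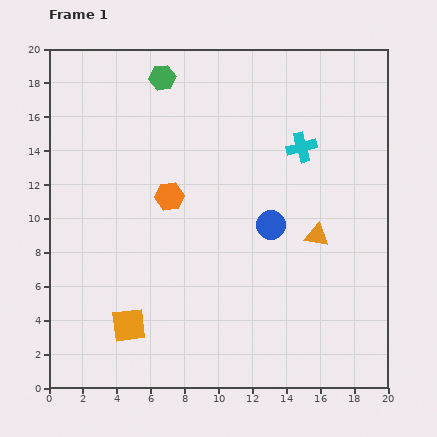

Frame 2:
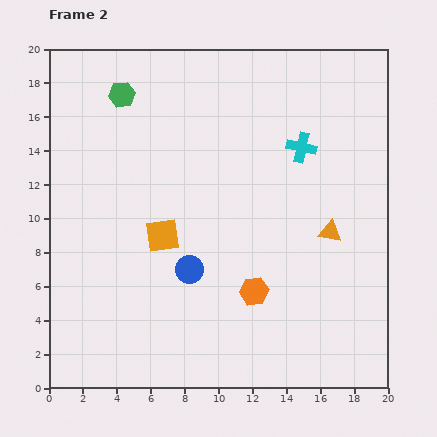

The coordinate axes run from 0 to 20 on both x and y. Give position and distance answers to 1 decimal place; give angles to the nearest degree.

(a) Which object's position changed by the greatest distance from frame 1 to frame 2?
the orange hexagon

(moved 7.5; next 5.7)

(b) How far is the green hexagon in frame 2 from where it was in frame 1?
2.6

The green hexagon moved from (6.7, 18.3) to (4.3, 17.3), a distance of √(2.4² + 1.0²) ≈ 2.6.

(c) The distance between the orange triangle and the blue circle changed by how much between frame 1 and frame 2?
+5.8

Distance in frame 1: 2.8. Distance in frame 2: 8.6.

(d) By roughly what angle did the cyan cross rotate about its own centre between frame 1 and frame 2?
27° clockwise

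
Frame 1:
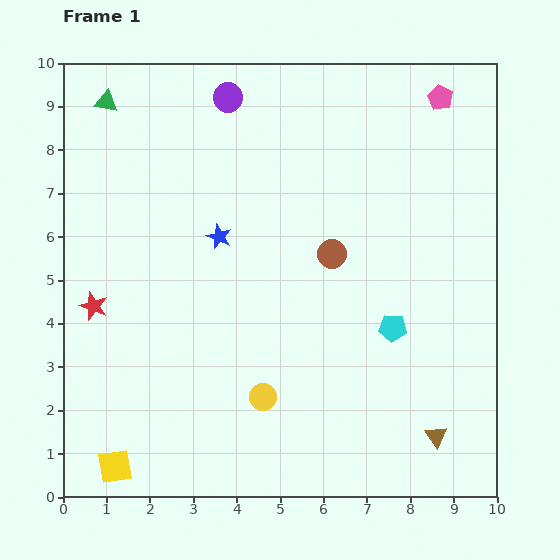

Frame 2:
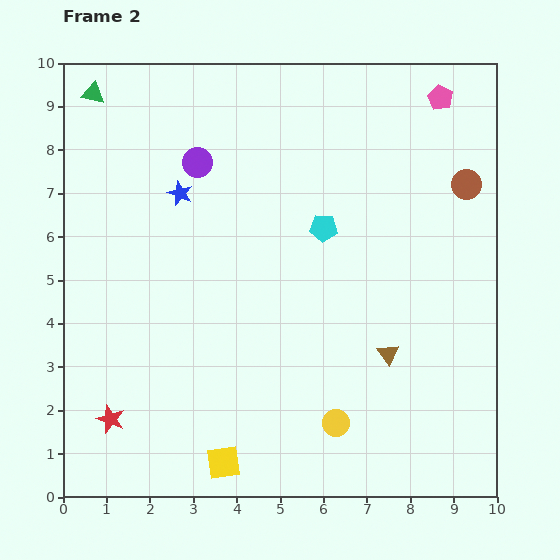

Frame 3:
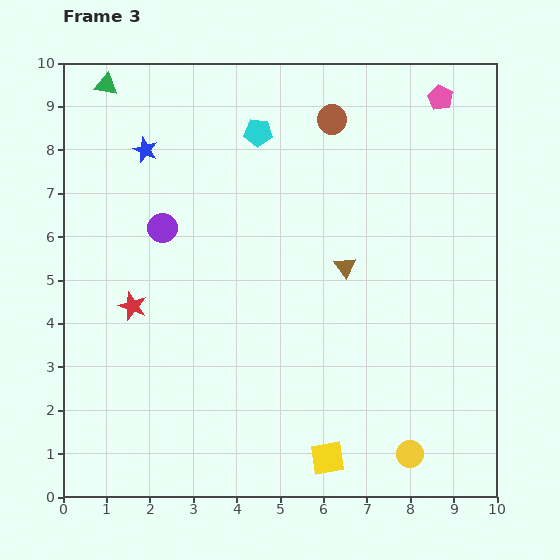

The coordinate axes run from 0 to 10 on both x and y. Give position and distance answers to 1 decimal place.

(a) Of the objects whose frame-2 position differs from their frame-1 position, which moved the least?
the green triangle

(moved 0.4)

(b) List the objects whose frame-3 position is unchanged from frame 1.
the pink pentagon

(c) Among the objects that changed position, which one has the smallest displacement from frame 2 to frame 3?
the green triangle

(moved 0.4)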